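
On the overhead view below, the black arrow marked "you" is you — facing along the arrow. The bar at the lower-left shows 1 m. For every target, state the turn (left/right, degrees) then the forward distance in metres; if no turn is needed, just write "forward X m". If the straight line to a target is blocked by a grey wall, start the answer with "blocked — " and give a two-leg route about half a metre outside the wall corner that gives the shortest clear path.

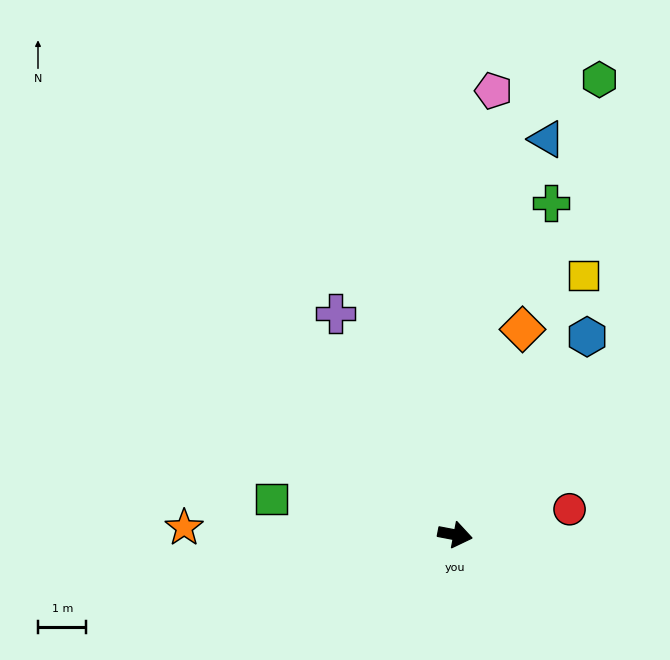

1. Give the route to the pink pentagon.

turn left 96°, forward 9.2 m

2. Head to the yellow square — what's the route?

turn left 74°, forward 6.0 m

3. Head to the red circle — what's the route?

turn left 23°, forward 2.4 m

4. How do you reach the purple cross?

turn left 129°, forward 5.2 m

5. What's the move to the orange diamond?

turn left 83°, forward 4.5 m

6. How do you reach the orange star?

turn right 171°, forward 5.6 m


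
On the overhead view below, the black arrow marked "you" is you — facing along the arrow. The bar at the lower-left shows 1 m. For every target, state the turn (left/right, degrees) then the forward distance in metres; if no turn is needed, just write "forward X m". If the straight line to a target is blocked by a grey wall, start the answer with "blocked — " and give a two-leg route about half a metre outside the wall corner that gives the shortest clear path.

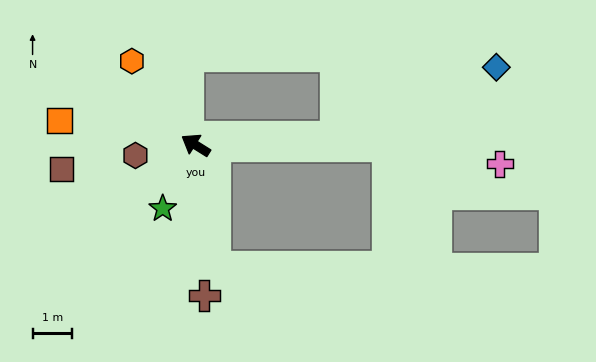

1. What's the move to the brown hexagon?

turn left 42°, forward 1.5 m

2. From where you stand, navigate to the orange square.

turn left 22°, forward 3.5 m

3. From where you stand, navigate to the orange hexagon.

turn right 21°, forward 2.7 m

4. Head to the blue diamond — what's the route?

blocked — turn right 145°, forward 3.6 m, then turn left 21°, forward 4.4 m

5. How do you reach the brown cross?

turn left 125°, forward 3.8 m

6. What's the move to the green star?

turn left 95°, forward 1.8 m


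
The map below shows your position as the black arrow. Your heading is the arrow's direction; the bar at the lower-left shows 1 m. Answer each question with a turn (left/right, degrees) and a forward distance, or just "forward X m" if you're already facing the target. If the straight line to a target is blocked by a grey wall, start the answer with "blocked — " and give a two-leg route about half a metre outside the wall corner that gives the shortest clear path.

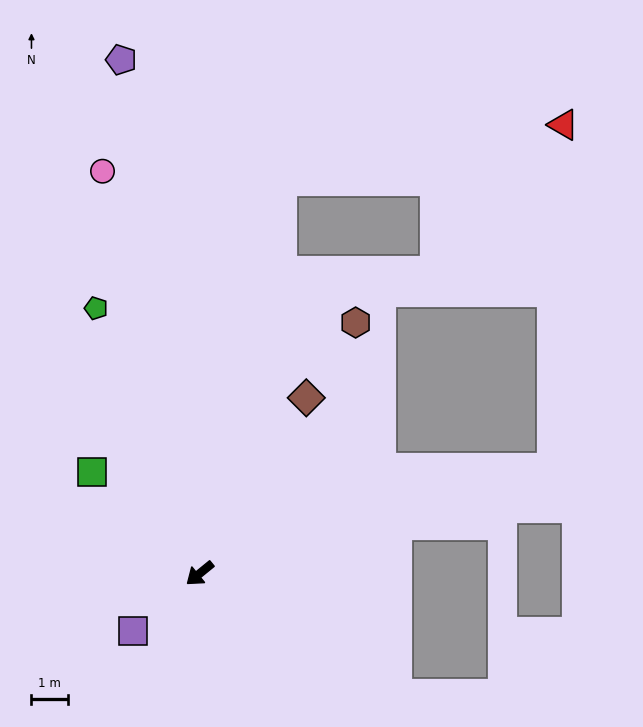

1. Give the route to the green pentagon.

turn right 108°, forward 7.8 m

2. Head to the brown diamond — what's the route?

turn right 160°, forward 5.6 m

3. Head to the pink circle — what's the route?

turn right 116°, forward 11.3 m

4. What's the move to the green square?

turn right 83°, forward 4.0 m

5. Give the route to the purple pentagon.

turn right 121°, forward 14.2 m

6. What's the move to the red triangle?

blocked — turn left 157°, forward 10.0 m, then turn left 72°, forward 9.4 m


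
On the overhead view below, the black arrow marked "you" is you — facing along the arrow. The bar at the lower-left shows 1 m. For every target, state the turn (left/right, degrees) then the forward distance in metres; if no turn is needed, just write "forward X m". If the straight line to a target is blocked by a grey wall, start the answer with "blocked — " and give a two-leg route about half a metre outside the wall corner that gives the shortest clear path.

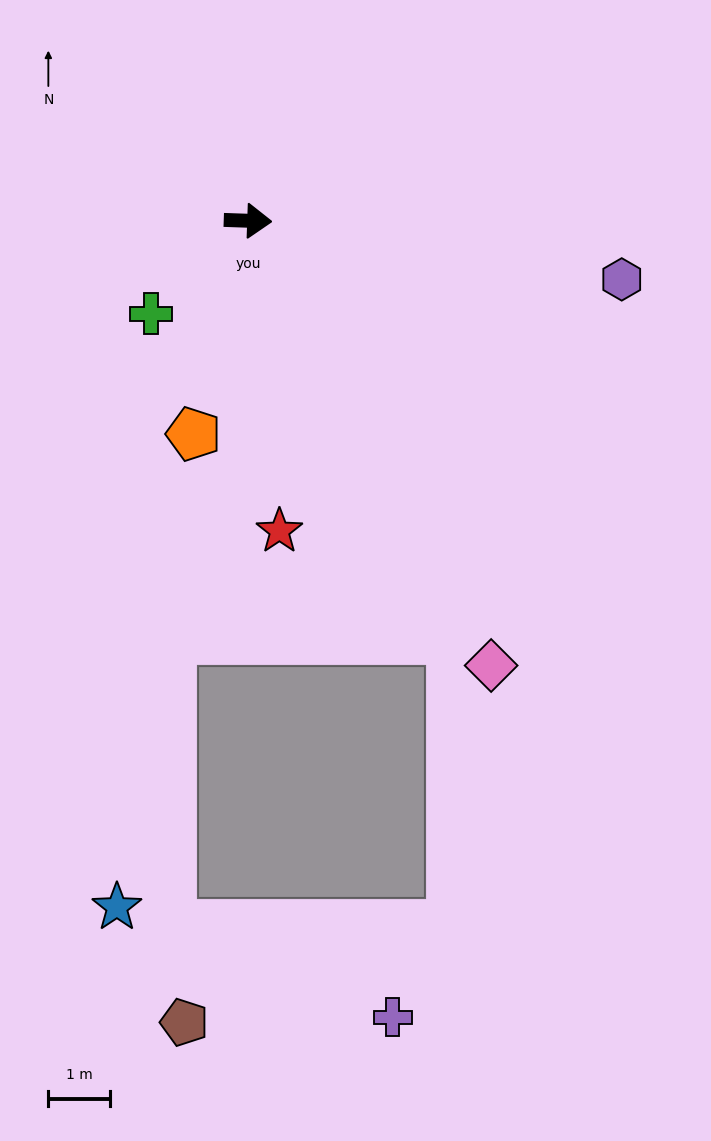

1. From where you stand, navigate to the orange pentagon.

turn right 102°, forward 3.6 m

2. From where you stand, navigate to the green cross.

turn right 134°, forward 2.2 m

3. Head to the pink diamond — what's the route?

turn right 59°, forward 8.2 m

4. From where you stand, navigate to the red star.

turn right 82°, forward 5.0 m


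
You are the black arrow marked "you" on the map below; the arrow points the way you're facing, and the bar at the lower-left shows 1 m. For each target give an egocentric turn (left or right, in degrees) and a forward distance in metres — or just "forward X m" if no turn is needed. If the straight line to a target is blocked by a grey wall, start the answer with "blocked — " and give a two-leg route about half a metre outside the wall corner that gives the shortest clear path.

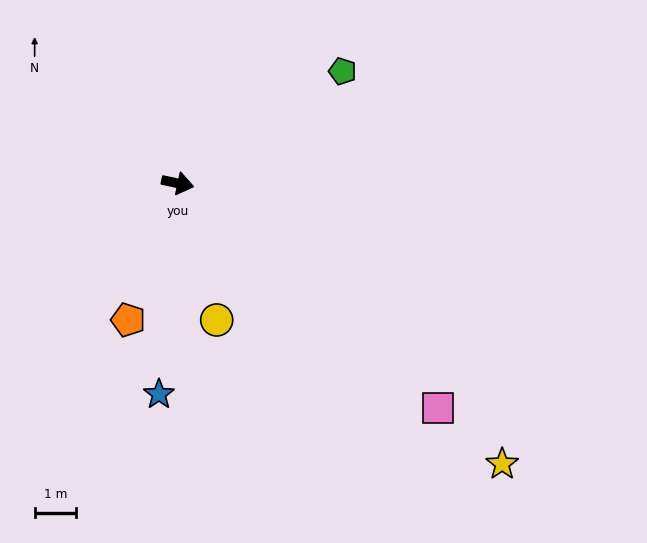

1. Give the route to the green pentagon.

turn left 46°, forward 4.8 m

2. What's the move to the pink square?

turn right 29°, forward 8.3 m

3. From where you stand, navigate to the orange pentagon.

turn right 98°, forward 3.5 m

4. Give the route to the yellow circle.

turn right 62°, forward 3.4 m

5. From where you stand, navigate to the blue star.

turn right 83°, forward 5.1 m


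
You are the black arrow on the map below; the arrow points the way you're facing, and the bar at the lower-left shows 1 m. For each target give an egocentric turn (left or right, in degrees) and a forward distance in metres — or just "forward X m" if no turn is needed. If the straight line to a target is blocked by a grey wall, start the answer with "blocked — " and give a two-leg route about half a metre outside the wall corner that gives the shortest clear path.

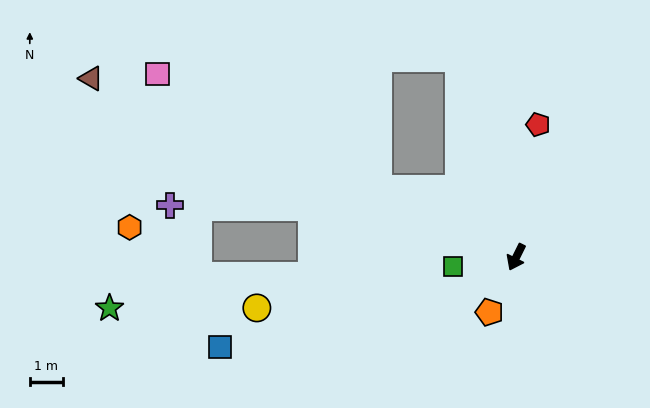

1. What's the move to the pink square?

turn right 91°, forward 12.2 m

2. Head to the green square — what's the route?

turn right 56°, forward 1.9 m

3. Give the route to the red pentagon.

turn right 163°, forward 4.1 m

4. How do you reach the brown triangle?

turn right 86°, forward 14.0 m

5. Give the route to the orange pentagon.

forward 1.9 m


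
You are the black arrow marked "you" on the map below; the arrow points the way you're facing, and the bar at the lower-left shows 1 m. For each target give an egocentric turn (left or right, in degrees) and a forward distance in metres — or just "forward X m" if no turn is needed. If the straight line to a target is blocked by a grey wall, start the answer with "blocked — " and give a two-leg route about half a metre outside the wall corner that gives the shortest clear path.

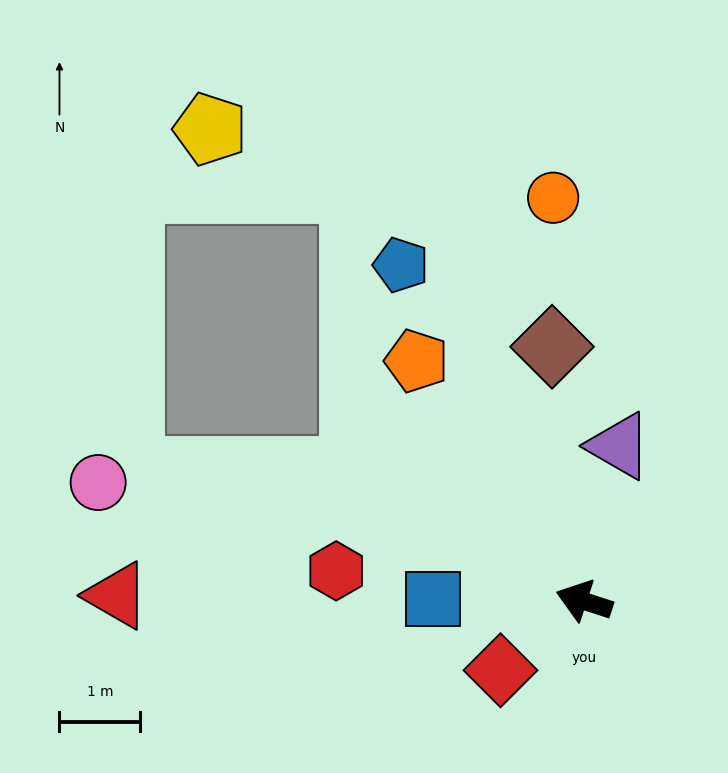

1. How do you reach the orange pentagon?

turn right 37°, forward 3.6 m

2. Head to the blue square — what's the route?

turn left 17°, forward 1.9 m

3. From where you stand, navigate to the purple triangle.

turn right 85°, forward 2.0 m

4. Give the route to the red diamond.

turn left 58°, forward 1.3 m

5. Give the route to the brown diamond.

turn right 65°, forward 3.2 m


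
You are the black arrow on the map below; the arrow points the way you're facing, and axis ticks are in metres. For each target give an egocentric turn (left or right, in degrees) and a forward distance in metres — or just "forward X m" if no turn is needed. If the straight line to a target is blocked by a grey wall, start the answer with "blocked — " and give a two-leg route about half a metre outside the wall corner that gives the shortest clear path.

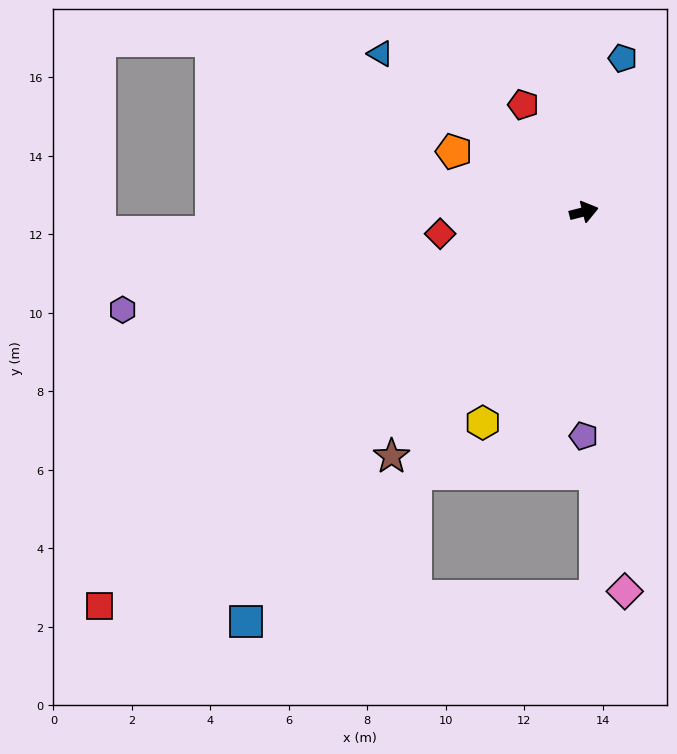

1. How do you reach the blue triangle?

turn left 128°, forward 6.6 m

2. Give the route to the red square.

turn right 155°, forward 15.9 m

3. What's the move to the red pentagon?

turn left 105°, forward 3.1 m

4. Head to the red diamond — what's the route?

turn left 174°, forward 3.7 m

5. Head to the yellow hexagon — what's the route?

turn right 130°, forward 6.0 m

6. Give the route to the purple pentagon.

turn right 104°, forward 5.7 m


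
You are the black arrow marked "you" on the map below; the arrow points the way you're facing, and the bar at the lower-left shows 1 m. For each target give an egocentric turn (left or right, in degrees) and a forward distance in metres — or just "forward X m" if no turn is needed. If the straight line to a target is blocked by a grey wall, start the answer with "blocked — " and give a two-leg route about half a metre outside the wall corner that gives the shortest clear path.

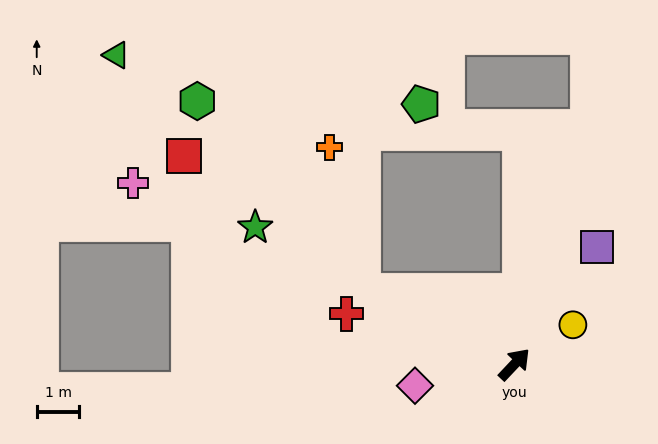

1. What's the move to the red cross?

turn left 117°, forward 4.1 m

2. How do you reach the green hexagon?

blocked — turn left 108°, forward 4.0 m, then turn right 24°, forward 5.9 m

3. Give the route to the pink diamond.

turn left 145°, forward 2.4 m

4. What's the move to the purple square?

turn left 8°, forward 3.4 m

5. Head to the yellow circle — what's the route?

turn right 13°, forward 1.7 m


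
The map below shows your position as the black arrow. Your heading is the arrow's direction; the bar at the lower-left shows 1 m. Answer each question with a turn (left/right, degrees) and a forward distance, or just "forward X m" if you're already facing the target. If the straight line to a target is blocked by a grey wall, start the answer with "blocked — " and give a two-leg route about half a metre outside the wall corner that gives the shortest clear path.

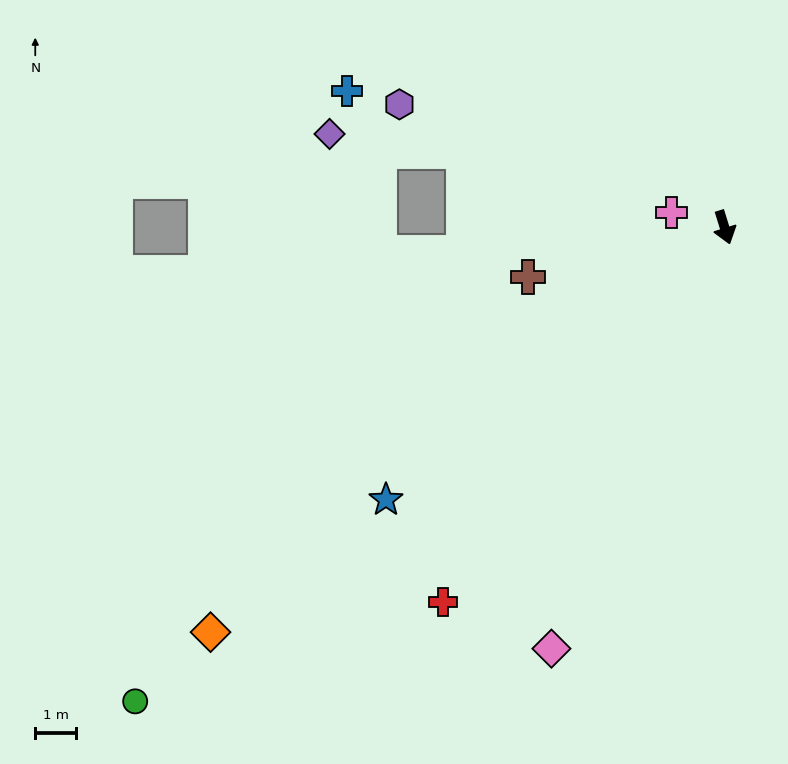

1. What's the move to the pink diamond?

turn right 40°, forward 11.2 m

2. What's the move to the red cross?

turn right 54°, forward 11.5 m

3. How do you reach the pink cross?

turn right 123°, forward 1.3 m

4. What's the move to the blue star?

turn right 68°, forward 10.6 m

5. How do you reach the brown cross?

turn right 93°, forward 5.0 m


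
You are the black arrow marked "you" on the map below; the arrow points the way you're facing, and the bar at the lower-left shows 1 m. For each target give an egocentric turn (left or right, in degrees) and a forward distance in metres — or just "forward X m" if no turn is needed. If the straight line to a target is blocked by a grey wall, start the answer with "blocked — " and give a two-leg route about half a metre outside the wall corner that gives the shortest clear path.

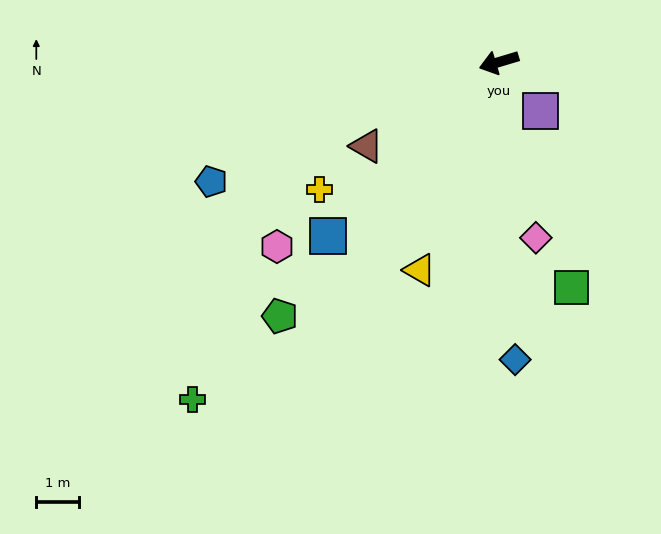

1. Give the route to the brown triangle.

turn left 16°, forward 3.6 m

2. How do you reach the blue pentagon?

turn left 6°, forward 7.2 m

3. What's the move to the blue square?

turn left 29°, forward 5.7 m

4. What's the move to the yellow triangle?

turn left 52°, forward 5.2 m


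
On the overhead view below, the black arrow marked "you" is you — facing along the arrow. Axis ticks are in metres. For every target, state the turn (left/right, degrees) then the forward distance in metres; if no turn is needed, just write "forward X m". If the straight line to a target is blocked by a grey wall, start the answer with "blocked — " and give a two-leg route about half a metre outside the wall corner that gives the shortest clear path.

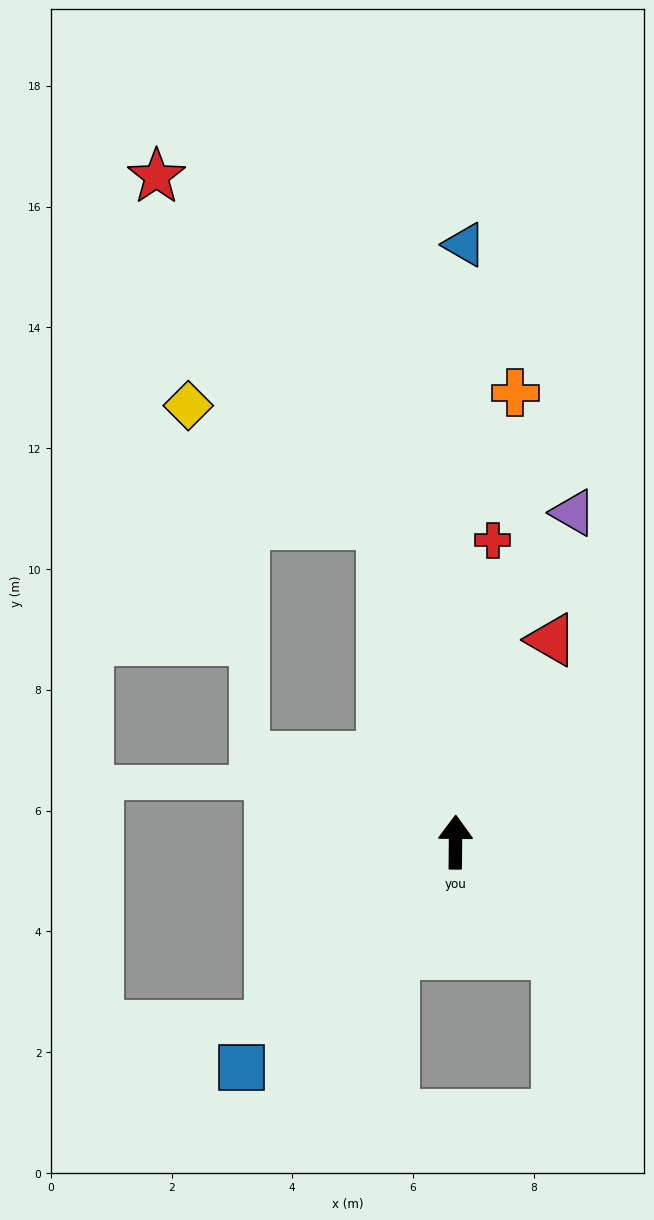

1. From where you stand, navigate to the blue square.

turn left 137°, forward 5.1 m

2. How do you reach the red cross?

turn right 7°, forward 5.0 m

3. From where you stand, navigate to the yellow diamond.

blocked — turn left 13°, forward 5.4 m, then turn left 46°, forward 3.8 m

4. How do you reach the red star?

blocked — turn left 13°, forward 5.4 m, then turn left 21°, forward 6.9 m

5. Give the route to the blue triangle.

forward 9.9 m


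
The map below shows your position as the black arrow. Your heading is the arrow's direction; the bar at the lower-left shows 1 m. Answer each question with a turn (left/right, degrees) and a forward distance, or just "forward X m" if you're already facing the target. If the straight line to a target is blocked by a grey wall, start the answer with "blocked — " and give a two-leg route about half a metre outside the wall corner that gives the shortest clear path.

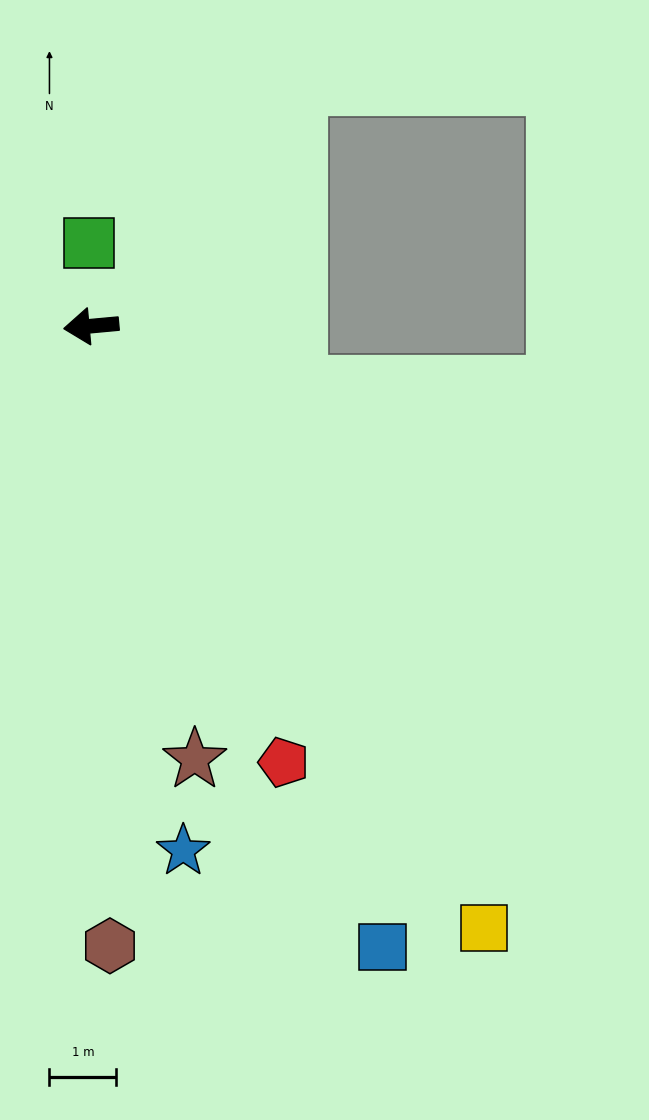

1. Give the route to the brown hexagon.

turn left 86°, forward 9.3 m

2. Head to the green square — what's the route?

turn right 94°, forward 1.2 m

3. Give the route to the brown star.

turn left 98°, forward 6.7 m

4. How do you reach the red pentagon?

turn left 109°, forward 7.1 m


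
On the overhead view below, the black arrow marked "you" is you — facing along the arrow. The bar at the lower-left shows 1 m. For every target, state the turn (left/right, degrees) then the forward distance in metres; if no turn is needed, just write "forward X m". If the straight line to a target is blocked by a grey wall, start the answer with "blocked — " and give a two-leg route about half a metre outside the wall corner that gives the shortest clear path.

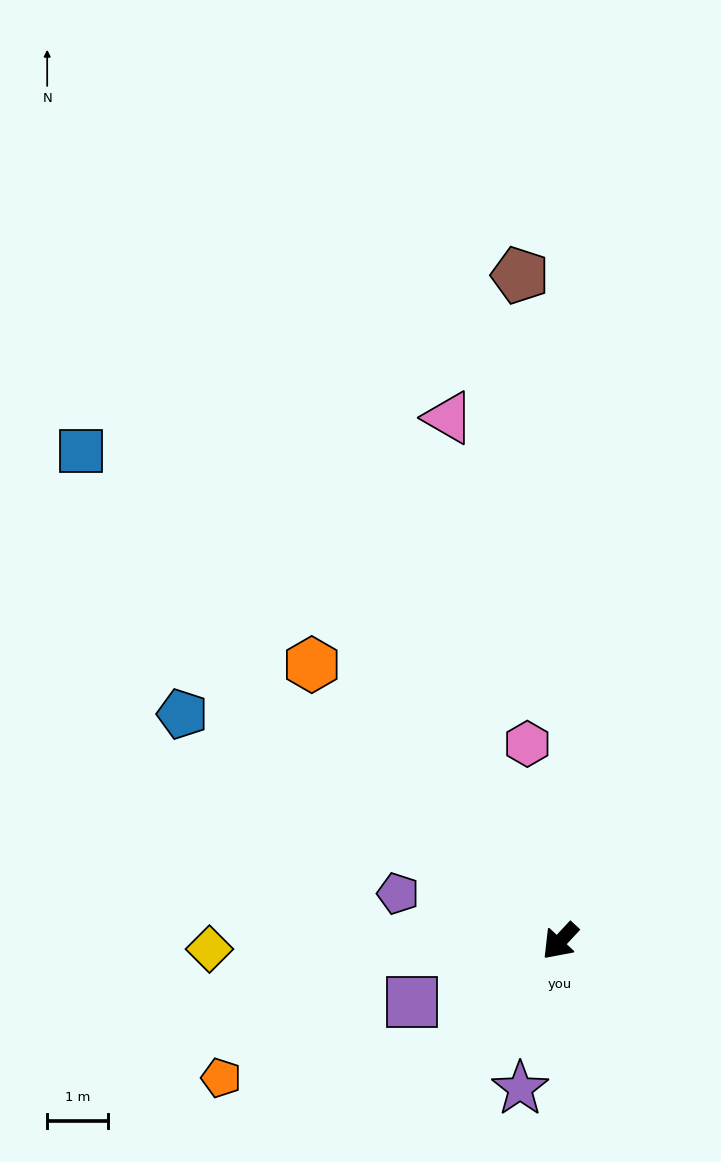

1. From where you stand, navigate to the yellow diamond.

turn right 46°, forward 5.7 m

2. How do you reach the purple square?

turn right 25°, forward 2.6 m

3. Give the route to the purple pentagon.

turn right 63°, forward 2.8 m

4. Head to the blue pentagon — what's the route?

turn right 78°, forward 7.2 m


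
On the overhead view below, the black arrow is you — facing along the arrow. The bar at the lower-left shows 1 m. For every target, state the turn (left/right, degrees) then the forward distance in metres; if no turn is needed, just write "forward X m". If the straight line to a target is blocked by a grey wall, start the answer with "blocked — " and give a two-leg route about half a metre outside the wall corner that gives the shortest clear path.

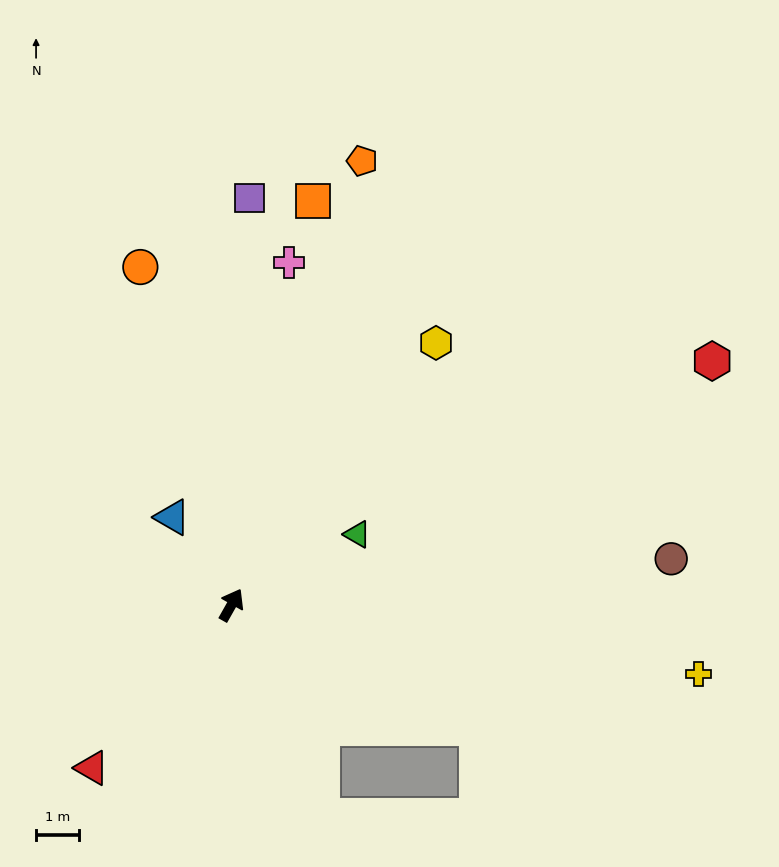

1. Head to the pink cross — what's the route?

turn left 20°, forward 8.1 m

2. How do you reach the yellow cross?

turn right 69°, forward 11.0 m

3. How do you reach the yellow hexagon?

turn right 8°, forward 7.8 m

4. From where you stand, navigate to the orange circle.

turn left 45°, forward 8.2 m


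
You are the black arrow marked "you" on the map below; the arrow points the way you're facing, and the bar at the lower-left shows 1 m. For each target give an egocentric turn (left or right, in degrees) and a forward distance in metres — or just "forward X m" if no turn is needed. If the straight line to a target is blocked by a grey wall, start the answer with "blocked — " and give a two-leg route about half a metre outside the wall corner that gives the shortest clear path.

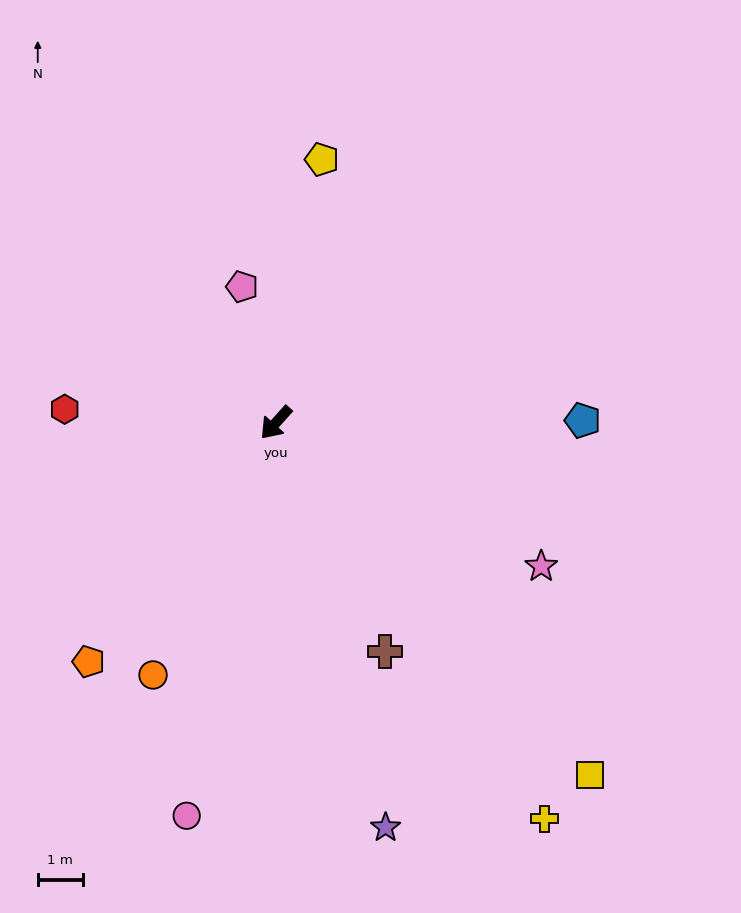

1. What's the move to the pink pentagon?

turn right 124°, forward 3.1 m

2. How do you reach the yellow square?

turn left 84°, forward 10.5 m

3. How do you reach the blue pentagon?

turn left 132°, forward 6.8 m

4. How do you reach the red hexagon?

turn right 52°, forward 4.7 m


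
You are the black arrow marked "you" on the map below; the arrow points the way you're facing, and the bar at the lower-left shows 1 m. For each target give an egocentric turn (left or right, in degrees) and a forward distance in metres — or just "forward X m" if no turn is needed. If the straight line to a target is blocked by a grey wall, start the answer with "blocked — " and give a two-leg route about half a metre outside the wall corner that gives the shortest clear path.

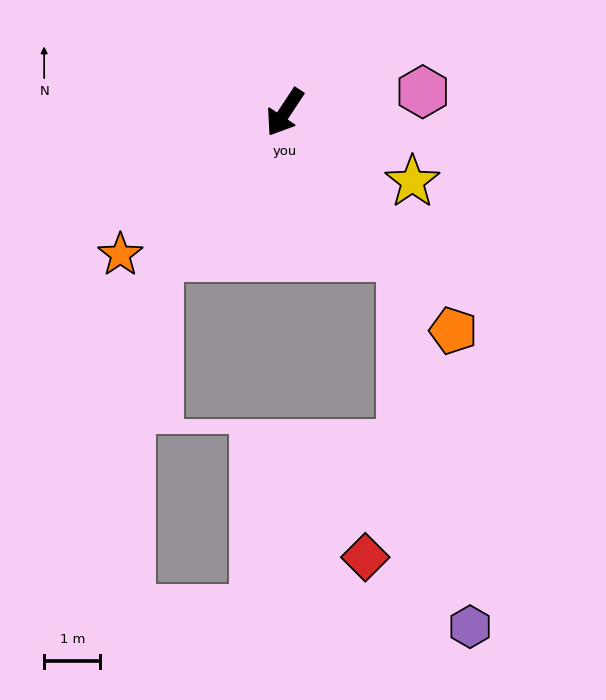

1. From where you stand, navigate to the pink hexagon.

turn left 132°, forward 2.5 m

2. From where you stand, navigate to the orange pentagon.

turn left 71°, forward 4.9 m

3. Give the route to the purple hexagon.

blocked — turn left 72°, forward 3.3 m, then turn right 28°, forward 6.7 m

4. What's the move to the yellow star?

turn left 95°, forward 2.6 m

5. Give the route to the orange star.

turn right 16°, forward 3.9 m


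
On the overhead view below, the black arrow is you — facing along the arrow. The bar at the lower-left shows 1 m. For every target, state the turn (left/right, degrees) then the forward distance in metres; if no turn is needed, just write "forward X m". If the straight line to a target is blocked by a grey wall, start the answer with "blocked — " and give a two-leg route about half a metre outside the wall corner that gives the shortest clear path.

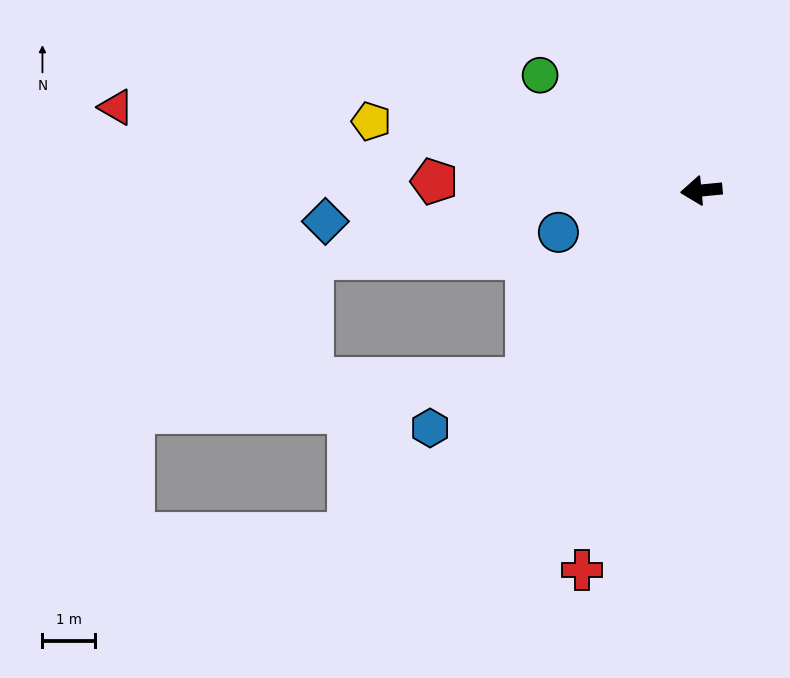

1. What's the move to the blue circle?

turn left 11°, forward 2.8 m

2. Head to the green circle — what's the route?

turn right 41°, forward 3.8 m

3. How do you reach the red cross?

turn left 67°, forward 7.5 m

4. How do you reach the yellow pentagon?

turn right 17°, forward 6.4 m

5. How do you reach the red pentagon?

turn right 7°, forward 5.1 m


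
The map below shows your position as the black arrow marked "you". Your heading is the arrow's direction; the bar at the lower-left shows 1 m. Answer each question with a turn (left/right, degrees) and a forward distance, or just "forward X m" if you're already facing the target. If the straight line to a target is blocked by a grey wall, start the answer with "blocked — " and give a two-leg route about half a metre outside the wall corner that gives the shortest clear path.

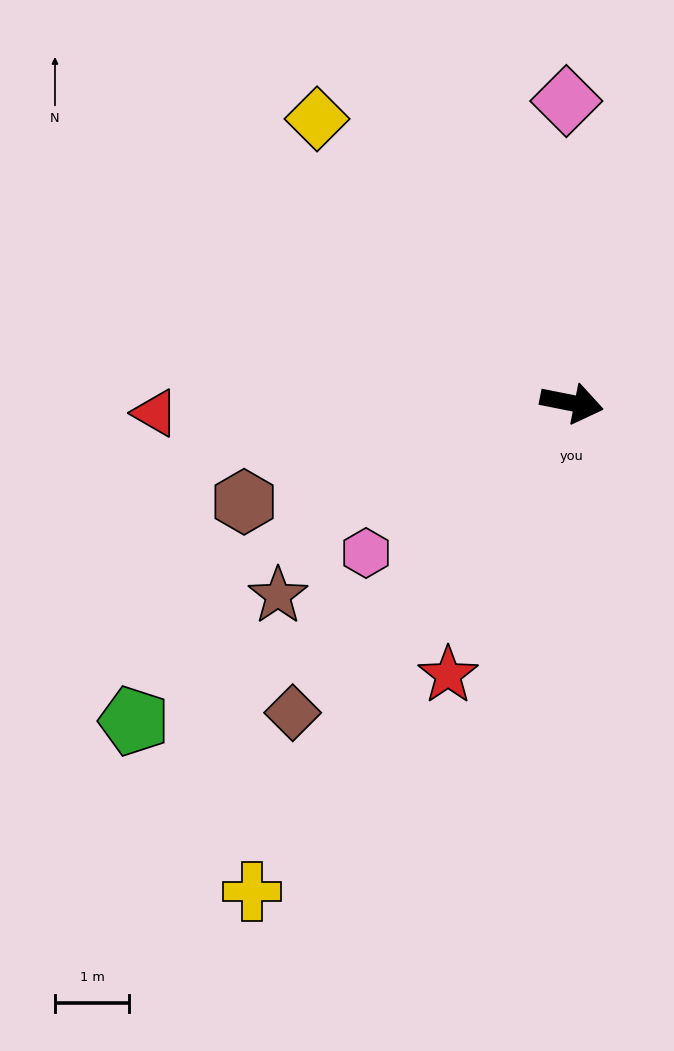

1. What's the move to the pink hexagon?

turn right 133°, forward 3.4 m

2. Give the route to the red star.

turn right 103°, forward 4.0 m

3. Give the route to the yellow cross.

turn right 112°, forward 7.8 m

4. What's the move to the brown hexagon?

turn right 152°, forward 4.6 m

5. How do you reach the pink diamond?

turn left 102°, forward 4.1 m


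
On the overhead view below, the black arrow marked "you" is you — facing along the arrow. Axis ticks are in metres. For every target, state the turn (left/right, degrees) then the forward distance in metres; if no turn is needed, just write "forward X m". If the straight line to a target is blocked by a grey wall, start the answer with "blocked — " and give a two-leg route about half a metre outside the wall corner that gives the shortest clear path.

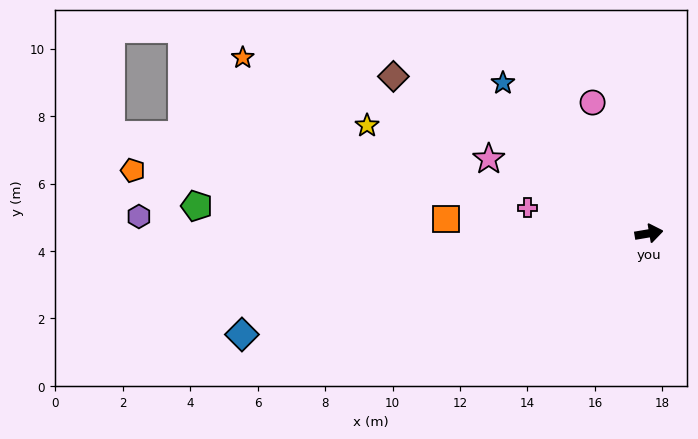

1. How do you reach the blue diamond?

turn right 176°, forward 12.4 m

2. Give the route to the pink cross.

turn left 158°, forward 3.7 m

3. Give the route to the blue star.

turn left 125°, forward 6.2 m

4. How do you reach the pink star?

turn left 145°, forward 5.2 m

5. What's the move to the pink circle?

turn left 104°, forward 4.2 m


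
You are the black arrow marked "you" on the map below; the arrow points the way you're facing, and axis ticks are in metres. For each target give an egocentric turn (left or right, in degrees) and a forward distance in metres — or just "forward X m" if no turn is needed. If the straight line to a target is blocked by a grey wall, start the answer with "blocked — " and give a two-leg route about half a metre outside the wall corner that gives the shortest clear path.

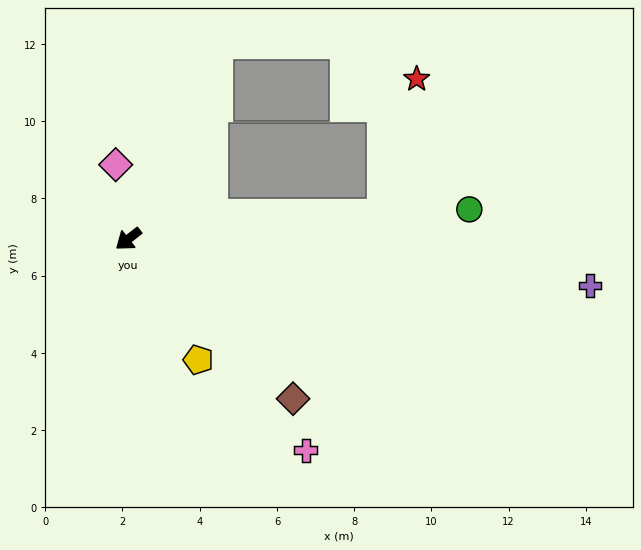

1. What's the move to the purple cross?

turn left 136°, forward 12.0 m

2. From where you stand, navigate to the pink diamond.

turn right 118°, forward 2.0 m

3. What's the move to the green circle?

turn left 147°, forward 8.9 m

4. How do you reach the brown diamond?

turn left 98°, forward 5.9 m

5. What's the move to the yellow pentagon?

turn left 82°, forward 3.6 m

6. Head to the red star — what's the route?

blocked — turn left 147°, forward 6.6 m, then turn left 71°, forward 3.6 m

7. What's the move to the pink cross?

turn left 92°, forward 7.1 m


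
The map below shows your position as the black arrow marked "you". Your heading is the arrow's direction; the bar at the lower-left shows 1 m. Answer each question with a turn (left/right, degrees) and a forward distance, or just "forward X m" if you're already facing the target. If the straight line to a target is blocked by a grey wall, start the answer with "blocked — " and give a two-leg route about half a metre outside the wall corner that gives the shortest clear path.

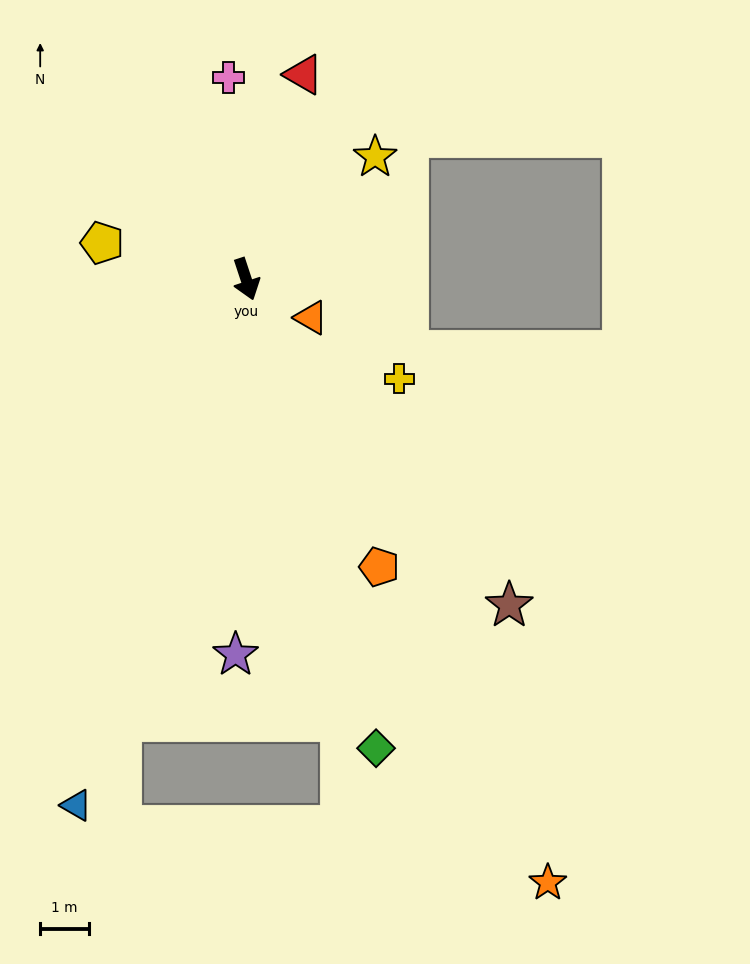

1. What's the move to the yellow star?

turn left 115°, forward 3.7 m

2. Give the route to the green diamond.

turn right 3°, forward 10.0 m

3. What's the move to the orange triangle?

turn left 41°, forward 1.6 m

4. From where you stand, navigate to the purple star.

turn right 20°, forward 7.7 m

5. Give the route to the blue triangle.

turn right 36°, forward 11.4 m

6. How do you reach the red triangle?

turn left 146°, forward 4.4 m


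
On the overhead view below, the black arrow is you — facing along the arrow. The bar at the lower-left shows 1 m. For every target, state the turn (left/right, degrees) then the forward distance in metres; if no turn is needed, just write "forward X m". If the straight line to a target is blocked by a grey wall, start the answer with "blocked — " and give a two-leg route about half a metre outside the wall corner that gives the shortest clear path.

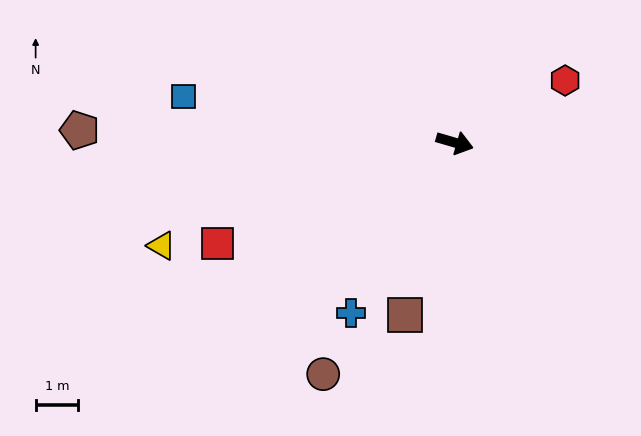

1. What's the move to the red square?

turn right 141°, forward 6.1 m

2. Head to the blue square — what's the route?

turn right 174°, forward 6.5 m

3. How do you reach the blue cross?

turn right 105°, forward 4.7 m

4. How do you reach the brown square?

turn right 90°, forward 4.2 m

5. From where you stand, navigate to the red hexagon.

turn left 46°, forward 3.0 m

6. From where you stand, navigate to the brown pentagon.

turn right 166°, forward 8.9 m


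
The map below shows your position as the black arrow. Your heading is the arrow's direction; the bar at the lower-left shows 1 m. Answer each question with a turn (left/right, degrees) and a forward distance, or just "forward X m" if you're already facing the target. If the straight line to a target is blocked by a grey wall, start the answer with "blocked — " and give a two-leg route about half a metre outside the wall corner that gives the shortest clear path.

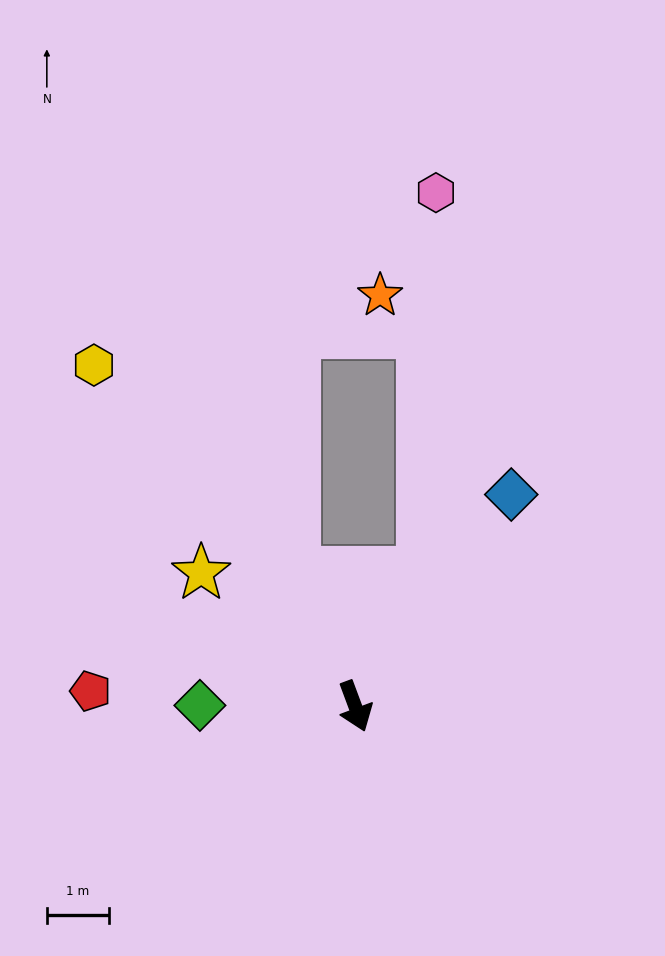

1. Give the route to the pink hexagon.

blocked — turn left 133°, forward 2.4 m, then turn left 25°, forward 6.1 m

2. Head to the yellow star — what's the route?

turn right 151°, forward 3.3 m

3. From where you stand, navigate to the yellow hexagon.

turn right 163°, forward 6.9 m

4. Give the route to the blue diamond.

turn left 123°, forward 4.2 m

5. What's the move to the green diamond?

turn right 111°, forward 2.5 m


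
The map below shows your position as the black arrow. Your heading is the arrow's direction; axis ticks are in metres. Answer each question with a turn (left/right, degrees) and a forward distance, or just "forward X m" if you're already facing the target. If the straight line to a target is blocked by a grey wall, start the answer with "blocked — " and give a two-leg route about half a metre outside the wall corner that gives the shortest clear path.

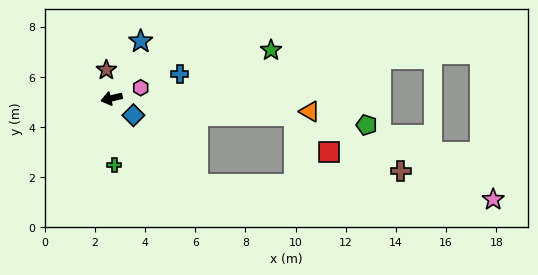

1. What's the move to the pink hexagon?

turn right 173°, forward 1.2 m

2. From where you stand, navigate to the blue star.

turn right 130°, forward 2.6 m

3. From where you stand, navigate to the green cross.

turn left 79°, forward 2.7 m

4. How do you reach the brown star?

turn right 93°, forward 1.1 m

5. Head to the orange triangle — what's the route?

turn left 163°, forward 7.9 m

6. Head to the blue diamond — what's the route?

turn left 129°, forward 1.1 m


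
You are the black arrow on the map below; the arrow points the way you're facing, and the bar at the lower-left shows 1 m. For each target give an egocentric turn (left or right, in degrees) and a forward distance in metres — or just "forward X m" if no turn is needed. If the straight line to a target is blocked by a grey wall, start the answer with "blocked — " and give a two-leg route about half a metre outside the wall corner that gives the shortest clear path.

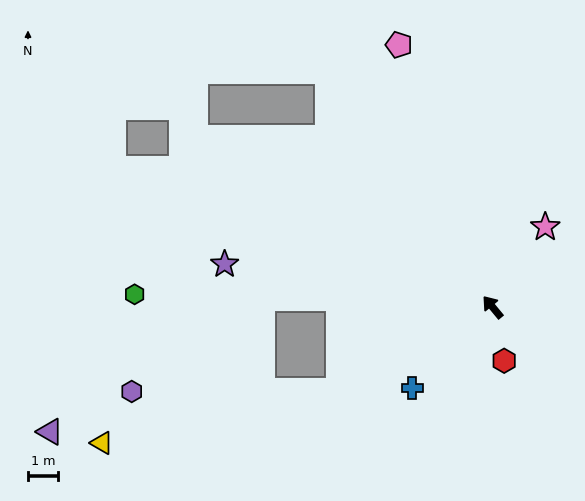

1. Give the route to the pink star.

turn right 73°, forward 3.2 m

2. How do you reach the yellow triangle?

blocked — turn left 79°, forward 5.9 m, then turn right 16°, forward 8.2 m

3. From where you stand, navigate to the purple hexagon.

blocked — turn left 79°, forward 5.9 m, then turn right 28°, forward 7.0 m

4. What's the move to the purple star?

turn left 41°, forward 9.1 m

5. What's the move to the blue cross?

turn left 96°, forward 3.8 m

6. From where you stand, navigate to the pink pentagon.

turn right 20°, forward 9.4 m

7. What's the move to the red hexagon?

turn left 153°, forward 1.9 m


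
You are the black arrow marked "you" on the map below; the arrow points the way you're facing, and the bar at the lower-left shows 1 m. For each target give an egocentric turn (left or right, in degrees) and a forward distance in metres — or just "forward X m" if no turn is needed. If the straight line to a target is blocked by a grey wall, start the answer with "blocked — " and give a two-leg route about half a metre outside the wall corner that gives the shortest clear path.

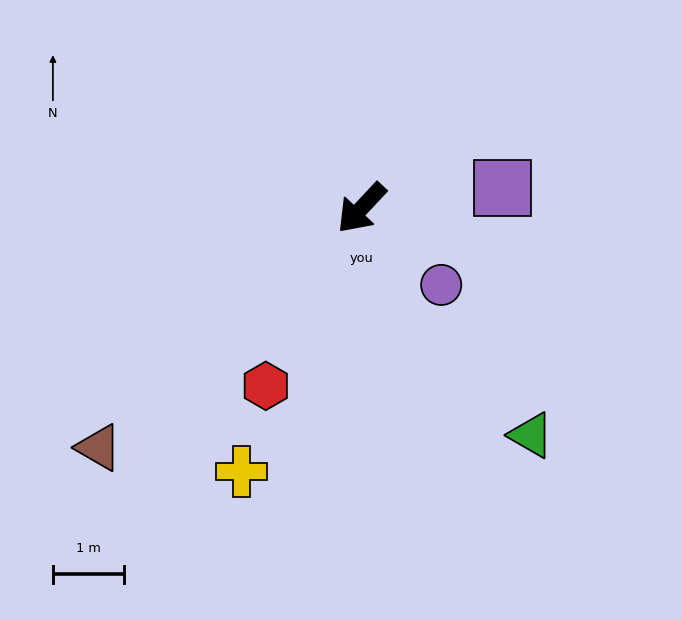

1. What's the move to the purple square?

turn left 141°, forward 2.0 m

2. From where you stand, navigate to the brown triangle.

turn right 5°, forward 5.0 m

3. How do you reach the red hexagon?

turn left 15°, forward 2.8 m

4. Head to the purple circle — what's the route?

turn left 89°, forward 1.6 m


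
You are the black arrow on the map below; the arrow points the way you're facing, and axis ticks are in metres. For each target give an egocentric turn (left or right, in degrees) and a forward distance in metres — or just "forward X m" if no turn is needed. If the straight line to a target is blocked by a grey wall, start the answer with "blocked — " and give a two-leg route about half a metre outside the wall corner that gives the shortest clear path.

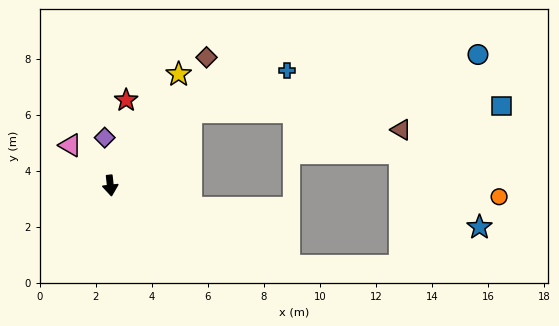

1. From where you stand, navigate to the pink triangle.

turn right 142°, forward 2.0 m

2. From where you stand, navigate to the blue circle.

blocked — turn left 127°, forward 3.9 m, then turn right 32°, forward 10.5 m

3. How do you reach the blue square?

blocked — turn left 127°, forward 3.9 m, then turn right 42°, forward 11.1 m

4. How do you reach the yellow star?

turn left 142°, forward 4.7 m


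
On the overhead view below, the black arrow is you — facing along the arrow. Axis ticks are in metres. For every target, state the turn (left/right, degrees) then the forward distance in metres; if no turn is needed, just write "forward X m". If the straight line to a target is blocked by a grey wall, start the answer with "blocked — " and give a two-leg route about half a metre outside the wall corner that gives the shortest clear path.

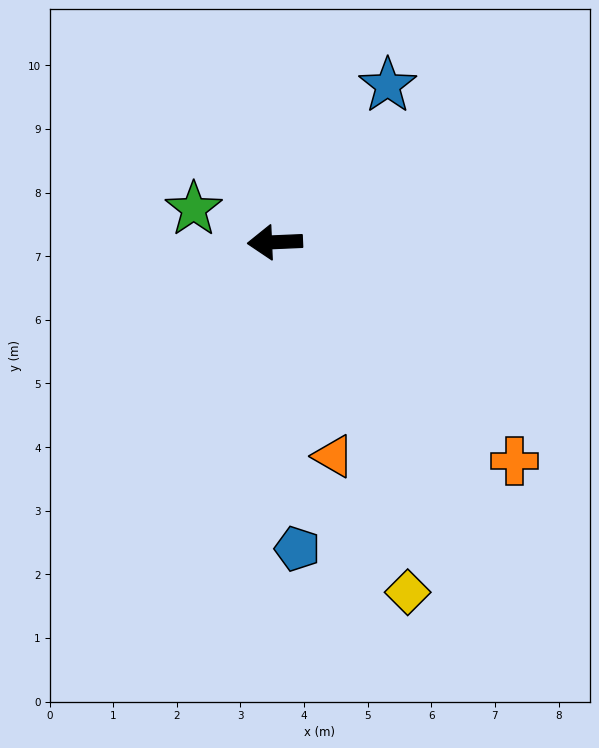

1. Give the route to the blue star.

turn right 128°, forward 3.0 m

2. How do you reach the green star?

turn right 25°, forward 1.4 m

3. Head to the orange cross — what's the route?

turn left 135°, forward 5.1 m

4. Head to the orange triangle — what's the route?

turn left 103°, forward 3.5 m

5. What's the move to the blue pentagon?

turn left 92°, forward 4.8 m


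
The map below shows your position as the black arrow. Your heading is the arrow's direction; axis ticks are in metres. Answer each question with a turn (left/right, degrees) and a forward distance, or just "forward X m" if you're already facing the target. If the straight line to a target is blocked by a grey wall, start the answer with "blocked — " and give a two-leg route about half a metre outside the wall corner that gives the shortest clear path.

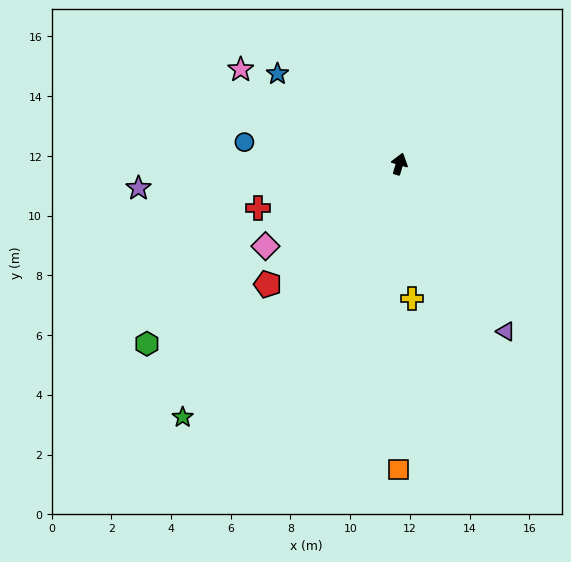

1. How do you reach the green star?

turn left 156°, forward 11.2 m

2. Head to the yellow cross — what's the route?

turn right 158°, forward 4.5 m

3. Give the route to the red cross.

turn left 124°, forward 5.0 m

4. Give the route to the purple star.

turn left 112°, forward 8.8 m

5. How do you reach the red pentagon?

turn left 149°, forward 6.0 m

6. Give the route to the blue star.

turn left 70°, forward 5.1 m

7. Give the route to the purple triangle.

turn right 131°, forward 6.6 m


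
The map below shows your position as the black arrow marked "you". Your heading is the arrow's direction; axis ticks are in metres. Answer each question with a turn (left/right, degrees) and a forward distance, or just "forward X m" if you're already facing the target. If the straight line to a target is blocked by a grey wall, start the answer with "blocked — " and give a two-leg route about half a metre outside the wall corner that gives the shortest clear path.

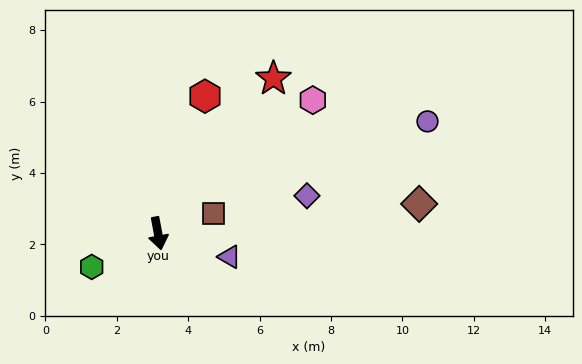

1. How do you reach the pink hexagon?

turn left 120°, forward 5.7 m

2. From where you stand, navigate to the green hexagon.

turn right 74°, forward 2.1 m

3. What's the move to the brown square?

turn left 99°, forward 1.6 m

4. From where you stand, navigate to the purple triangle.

turn left 61°, forward 2.1 m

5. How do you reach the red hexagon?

turn left 151°, forward 4.1 m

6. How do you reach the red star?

turn left 133°, forward 5.4 m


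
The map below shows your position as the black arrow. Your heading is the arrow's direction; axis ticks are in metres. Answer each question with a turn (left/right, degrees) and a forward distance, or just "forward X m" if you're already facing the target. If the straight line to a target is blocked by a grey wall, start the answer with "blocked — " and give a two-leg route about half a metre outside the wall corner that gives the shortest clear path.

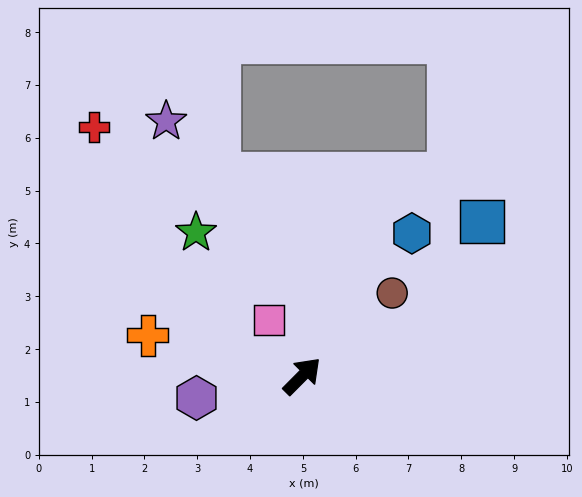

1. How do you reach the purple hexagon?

turn left 147°, forward 2.0 m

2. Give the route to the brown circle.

turn right 3°, forward 2.3 m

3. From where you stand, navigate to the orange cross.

turn left 120°, forward 3.0 m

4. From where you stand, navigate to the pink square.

turn left 75°, forward 1.2 m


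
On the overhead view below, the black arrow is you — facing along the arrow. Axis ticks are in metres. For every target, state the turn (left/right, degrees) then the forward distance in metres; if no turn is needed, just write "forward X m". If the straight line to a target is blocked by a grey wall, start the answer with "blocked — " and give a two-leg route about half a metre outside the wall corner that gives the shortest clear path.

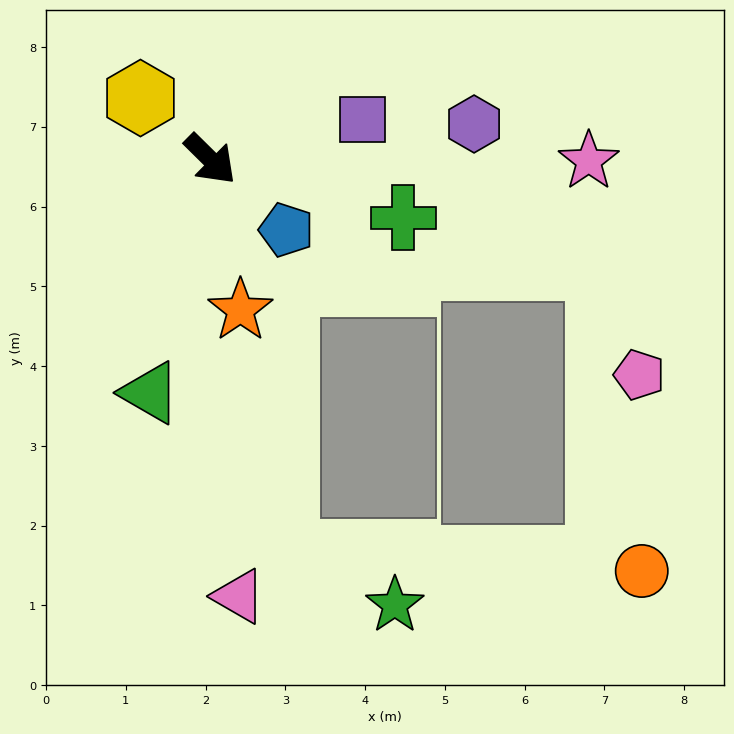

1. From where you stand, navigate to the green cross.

turn left 28°, forward 2.5 m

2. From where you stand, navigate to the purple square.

turn left 59°, forward 2.0 m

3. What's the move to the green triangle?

turn right 60°, forward 3.0 m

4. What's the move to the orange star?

turn right 34°, forward 1.9 m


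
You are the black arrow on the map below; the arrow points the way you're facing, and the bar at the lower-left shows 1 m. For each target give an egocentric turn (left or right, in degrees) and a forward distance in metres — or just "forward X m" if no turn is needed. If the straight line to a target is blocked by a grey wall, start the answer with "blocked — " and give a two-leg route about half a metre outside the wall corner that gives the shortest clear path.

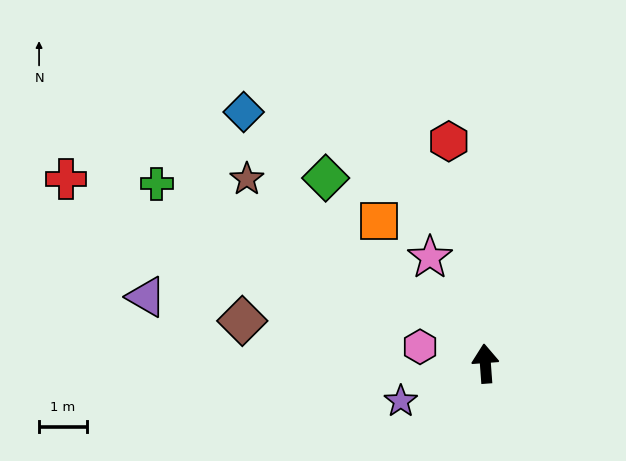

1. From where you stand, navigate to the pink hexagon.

turn left 71°, forward 1.4 m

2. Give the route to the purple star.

turn left 110°, forward 1.9 m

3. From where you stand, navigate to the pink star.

turn left 23°, forward 2.5 m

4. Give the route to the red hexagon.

turn left 5°, forward 4.7 m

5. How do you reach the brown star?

turn left 48°, forward 6.3 m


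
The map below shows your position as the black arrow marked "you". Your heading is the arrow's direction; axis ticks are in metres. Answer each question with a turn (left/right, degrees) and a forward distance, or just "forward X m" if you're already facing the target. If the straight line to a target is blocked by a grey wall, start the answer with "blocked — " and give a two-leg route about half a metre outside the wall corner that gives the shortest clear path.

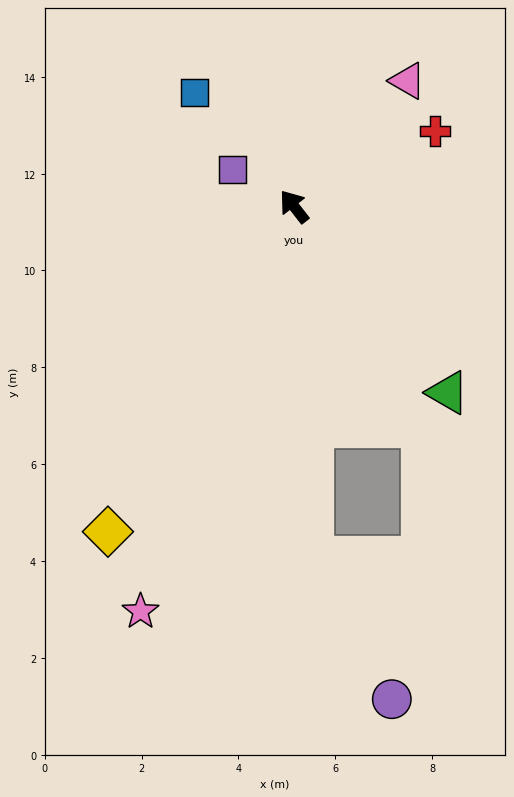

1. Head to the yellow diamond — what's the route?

turn left 112°, forward 7.7 m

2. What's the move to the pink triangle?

turn right 80°, forward 3.5 m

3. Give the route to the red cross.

turn right 100°, forward 3.3 m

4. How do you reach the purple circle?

blocked — turn left 145°, forward 7.3 m, then turn left 26°, forward 3.3 m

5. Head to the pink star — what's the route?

turn left 121°, forward 8.9 m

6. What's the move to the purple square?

turn left 21°, forward 1.5 m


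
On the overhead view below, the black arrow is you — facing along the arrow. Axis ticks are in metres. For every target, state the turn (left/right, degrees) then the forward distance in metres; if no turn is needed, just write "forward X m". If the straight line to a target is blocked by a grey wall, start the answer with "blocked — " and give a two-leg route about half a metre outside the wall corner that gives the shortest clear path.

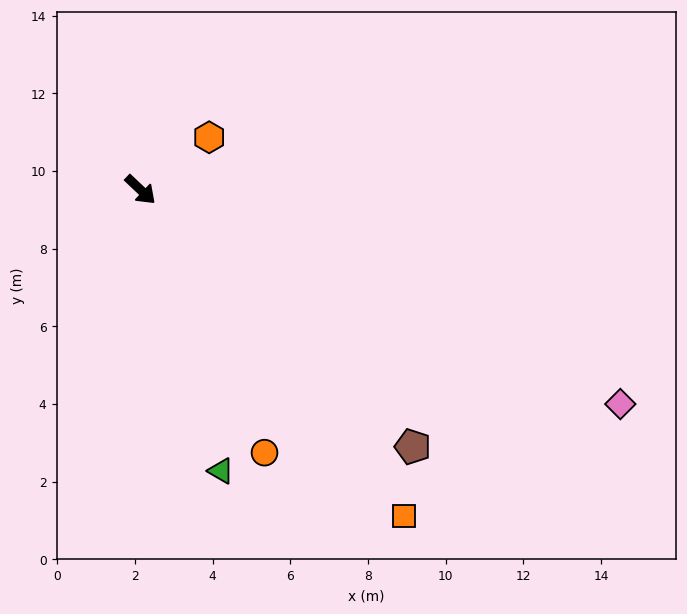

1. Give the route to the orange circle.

turn right 21°, forward 7.5 m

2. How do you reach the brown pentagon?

forward 9.6 m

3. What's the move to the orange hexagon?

turn left 81°, forward 2.2 m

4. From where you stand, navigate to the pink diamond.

turn left 19°, forward 13.5 m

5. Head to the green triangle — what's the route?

turn right 31°, forward 7.5 m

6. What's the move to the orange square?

turn right 8°, forward 10.8 m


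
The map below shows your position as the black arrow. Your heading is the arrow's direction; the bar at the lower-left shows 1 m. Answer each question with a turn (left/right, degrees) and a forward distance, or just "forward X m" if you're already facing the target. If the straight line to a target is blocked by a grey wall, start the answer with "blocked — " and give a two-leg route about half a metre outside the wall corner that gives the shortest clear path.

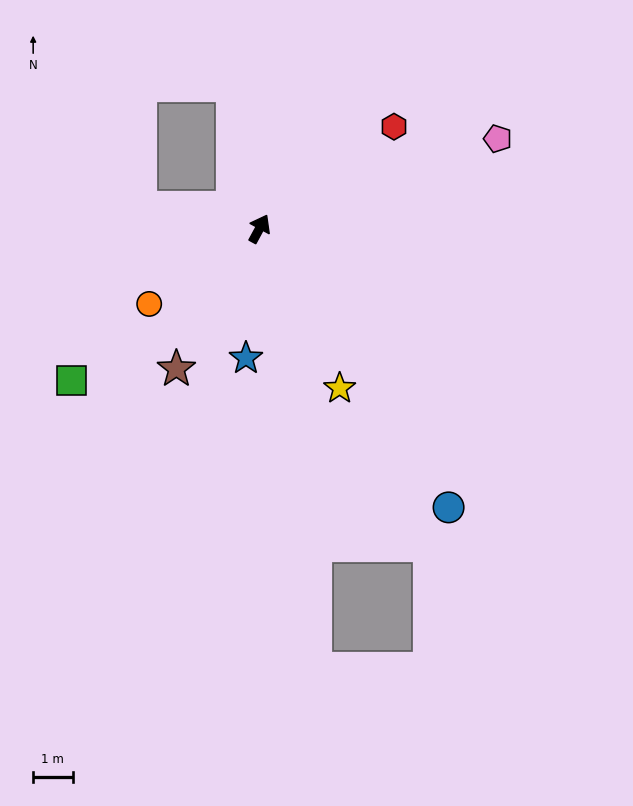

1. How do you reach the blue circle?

turn right 117°, forward 8.5 m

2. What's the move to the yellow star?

turn right 125°, forward 4.5 m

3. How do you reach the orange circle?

turn left 153°, forward 3.4 m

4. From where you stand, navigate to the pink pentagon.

turn right 41°, forward 6.4 m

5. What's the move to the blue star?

turn right 158°, forward 3.3 m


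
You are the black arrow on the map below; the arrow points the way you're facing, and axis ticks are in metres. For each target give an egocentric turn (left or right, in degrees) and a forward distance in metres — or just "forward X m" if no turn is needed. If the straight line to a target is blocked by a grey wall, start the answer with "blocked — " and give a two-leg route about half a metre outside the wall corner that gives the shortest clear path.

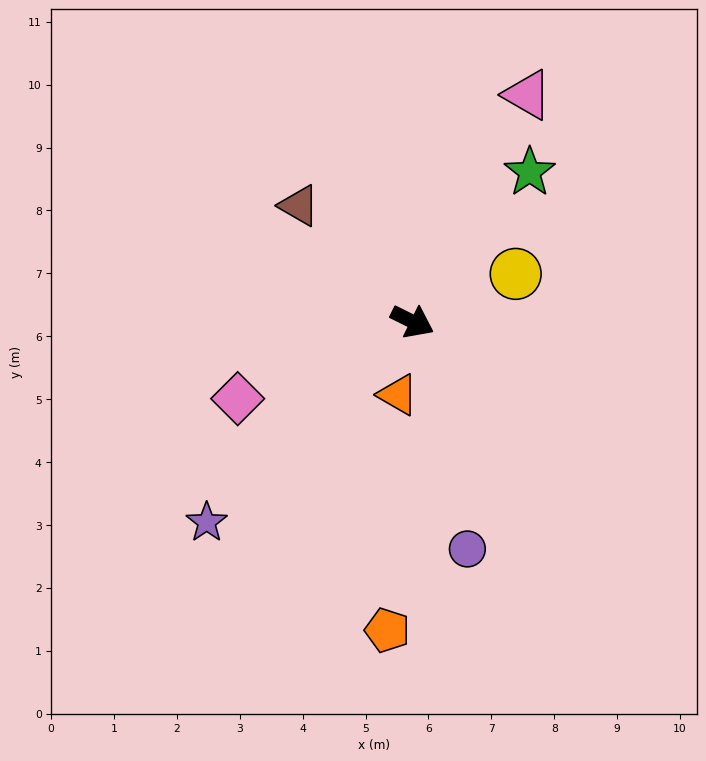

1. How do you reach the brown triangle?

turn left 161°, forward 2.6 m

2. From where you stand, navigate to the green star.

turn left 78°, forward 3.0 m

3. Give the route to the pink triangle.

turn left 89°, forward 4.0 m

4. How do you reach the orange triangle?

turn right 75°, forward 1.2 m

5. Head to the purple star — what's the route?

turn right 109°, forward 4.6 m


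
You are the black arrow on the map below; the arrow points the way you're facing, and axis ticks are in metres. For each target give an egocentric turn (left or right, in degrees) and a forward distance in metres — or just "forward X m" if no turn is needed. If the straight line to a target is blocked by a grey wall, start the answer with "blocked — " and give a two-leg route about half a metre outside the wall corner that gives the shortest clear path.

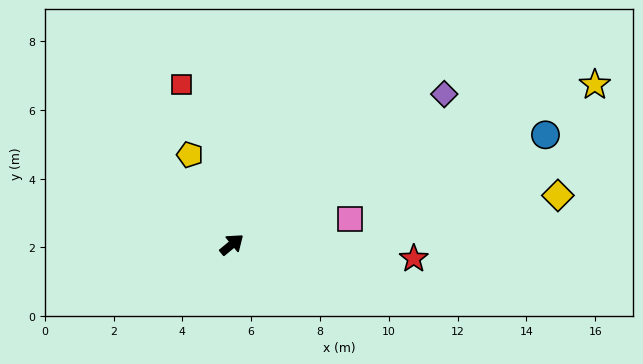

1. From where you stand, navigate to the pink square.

turn right 27°, forward 3.5 m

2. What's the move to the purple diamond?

turn right 4°, forward 7.6 m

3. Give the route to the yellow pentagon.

turn left 75°, forward 2.9 m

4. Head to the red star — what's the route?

turn right 44°, forward 5.3 m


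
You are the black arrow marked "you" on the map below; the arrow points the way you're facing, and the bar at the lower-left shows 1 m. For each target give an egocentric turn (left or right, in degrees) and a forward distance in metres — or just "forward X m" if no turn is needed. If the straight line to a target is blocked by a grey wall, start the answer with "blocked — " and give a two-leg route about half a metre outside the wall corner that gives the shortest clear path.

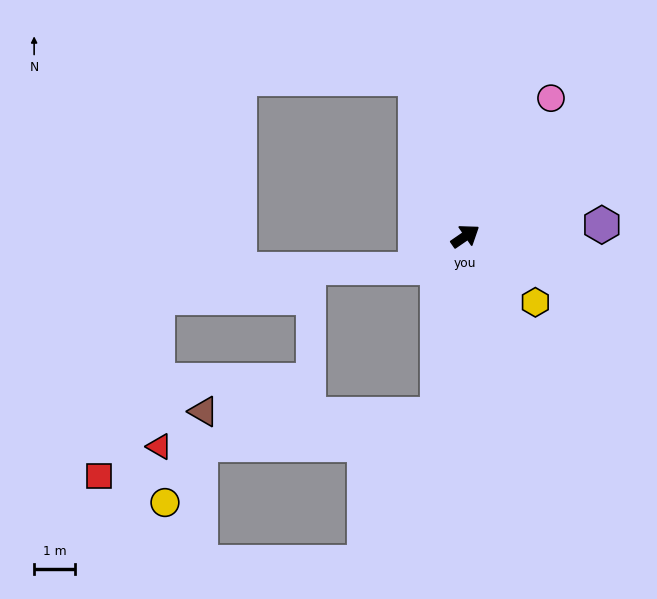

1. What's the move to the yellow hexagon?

turn right 78°, forward 2.4 m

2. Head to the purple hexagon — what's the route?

turn right 30°, forward 3.4 m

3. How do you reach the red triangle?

blocked — turn right 133°, forward 4.4 m, then turn right 75°, forward 6.9 m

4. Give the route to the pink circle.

turn left 24°, forward 4.0 m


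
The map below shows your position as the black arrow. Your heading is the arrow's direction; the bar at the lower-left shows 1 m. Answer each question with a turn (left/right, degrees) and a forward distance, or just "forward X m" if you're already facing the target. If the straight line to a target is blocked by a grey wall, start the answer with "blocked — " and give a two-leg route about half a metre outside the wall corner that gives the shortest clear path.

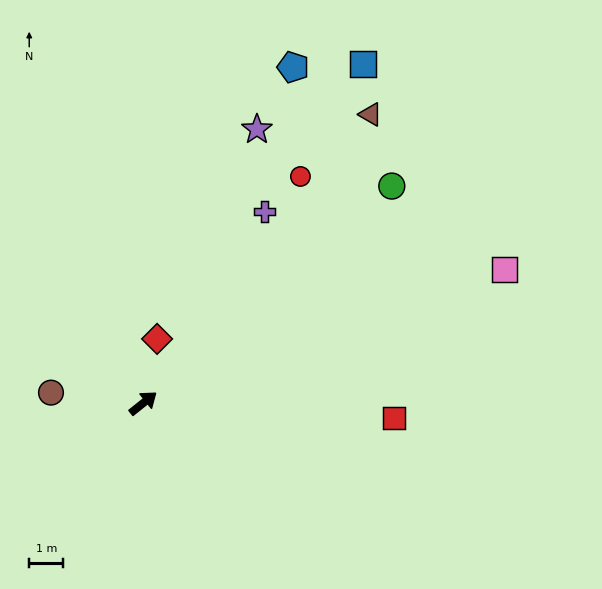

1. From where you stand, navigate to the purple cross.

turn left 19°, forward 6.7 m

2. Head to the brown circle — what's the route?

turn left 135°, forward 2.7 m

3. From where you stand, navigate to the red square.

turn right 42°, forward 7.4 m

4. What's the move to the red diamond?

turn left 39°, forward 1.9 m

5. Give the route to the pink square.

turn right 18°, forward 11.4 m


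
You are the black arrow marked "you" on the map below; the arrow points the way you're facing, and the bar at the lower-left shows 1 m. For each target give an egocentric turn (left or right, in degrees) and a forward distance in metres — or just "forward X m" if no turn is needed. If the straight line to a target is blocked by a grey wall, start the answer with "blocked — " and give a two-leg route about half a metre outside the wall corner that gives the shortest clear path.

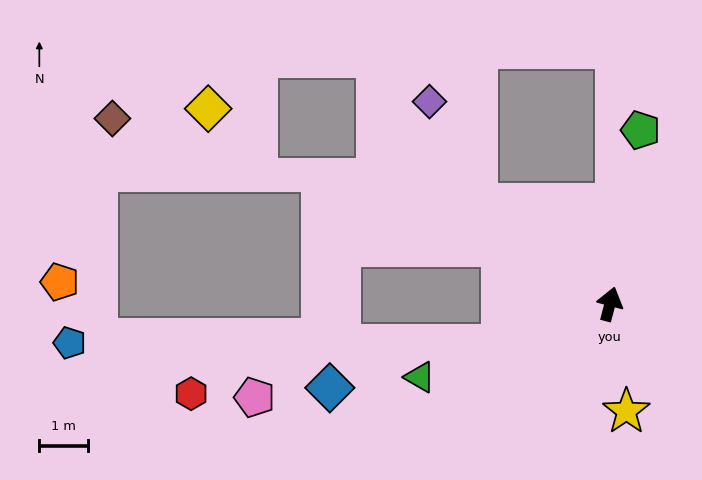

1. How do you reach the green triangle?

turn left 126°, forward 4.2 m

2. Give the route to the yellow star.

turn right 156°, forward 2.2 m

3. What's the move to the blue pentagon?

blocked — turn left 125°, forward 2.4 m, then turn right 20°, forward 8.9 m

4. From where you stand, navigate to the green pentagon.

turn left 5°, forward 3.7 m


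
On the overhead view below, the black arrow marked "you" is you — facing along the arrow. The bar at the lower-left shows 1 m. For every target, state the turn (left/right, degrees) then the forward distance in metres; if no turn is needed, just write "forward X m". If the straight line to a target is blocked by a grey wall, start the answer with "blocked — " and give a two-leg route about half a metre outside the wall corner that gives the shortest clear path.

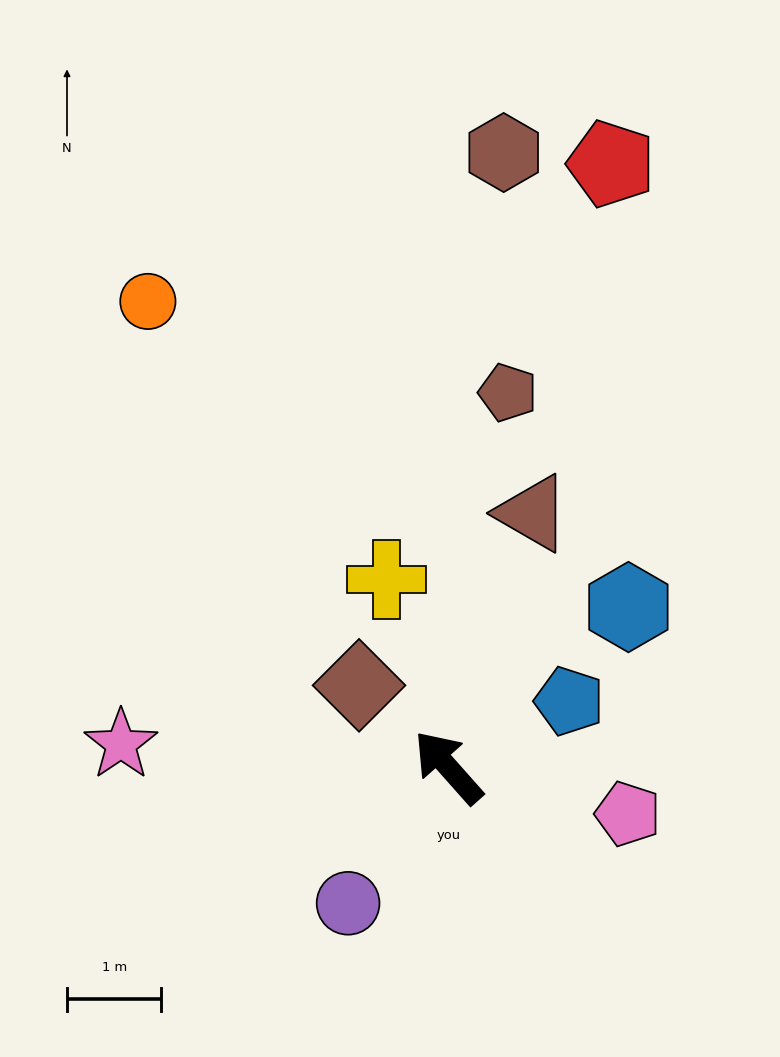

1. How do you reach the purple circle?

turn left 102°, forward 1.8 m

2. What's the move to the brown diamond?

turn left 6°, forward 1.3 m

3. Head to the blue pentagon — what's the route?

turn right 103°, forward 1.5 m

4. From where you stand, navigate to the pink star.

turn left 44°, forward 3.5 m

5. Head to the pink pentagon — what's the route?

turn right 146°, forward 2.0 m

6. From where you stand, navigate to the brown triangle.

turn right 60°, forward 2.8 m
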